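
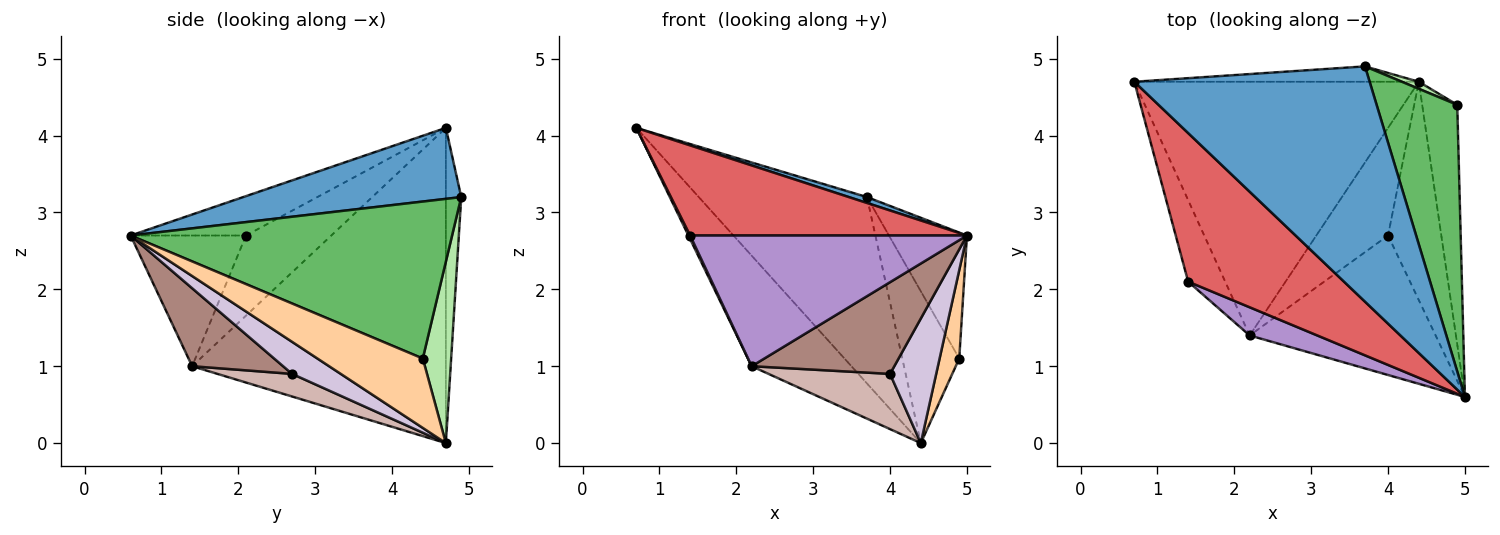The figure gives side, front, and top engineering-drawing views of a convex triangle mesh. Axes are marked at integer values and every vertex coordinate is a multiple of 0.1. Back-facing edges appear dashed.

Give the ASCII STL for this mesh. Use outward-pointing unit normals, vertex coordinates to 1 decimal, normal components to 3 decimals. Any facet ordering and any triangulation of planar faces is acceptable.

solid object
 facet normal 0.289 -0.024 0.957
  outer loop
   vertex 3.7 4.9 3.2
   vertex 0.7 4.7 4.1
   vertex 5.0 0.6 2.7
  endloop
 endfacet
 facet normal -0.091 0.993 -0.082
  outer loop
   vertex 3.7 4.9 3.2
   vertex 4.4 4.7 0.0
   vertex 0.7 4.7 4.1
  endloop
 endfacet
 facet normal -0.713 0.280 -0.643
  outer loop
   vertex 2.2 1.4 1.0
   vertex 0.7 4.7 4.1
   vertex 4.4 4.7 0.0
  endloop
 endfacet
 facet normal 0.880 -0.164 -0.445
  outer loop
   vertex 4.9 4.4 1.1
   vertex 5.0 0.6 2.7
   vertex 4.4 4.7 0.0
  endloop
 endfacet
 facet normal 0.869 0.211 0.447
  outer loop
   vertex 4.9 4.4 1.1
   vertex 3.7 4.9 3.2
   vertex 5.0 0.6 2.7
  endloop
 endfacet
 facet normal 0.445 0.894 0.042
  outer loop
   vertex 4.9 4.4 1.1
   vertex 4.4 4.7 0.0
   vertex 3.7 4.9 3.2
  endloop
 endfacet
 facet normal -0.211 -0.507 0.836
  outer loop
   vertex 1.4 2.1 2.7
   vertex 5.0 0.6 2.7
   vertex 0.7 4.7 4.1
  endloop
 endfacet
 facet normal -0.908 -0.018 -0.419
  outer loop
   vertex 1.4 2.1 2.7
   vertex 0.7 4.7 4.1
   vertex 2.2 1.4 1.0
  endloop
 endfacet
 facet normal -0.377 -0.905 0.195
  outer loop
   vertex 1.4 2.1 2.7
   vertex 2.2 1.4 1.0
   vertex 5.0 0.6 2.7
  endloop
 endfacet
 facet normal 0.463 -0.439 -0.770
  outer loop
   vertex 4.0 2.7 0.9
   vertex 4.4 4.7 0.0
   vertex 5.0 0.6 2.7
  endloop
 endfacet
 facet normal 0.331 -0.518 -0.789
  outer loop
   vertex 4.0 2.7 0.9
   vertex 5.0 0.6 2.7
   vertex 2.2 1.4 1.0
  endloop
 endfacet
 facet normal 0.270 -0.440 -0.857
  outer loop
   vertex 4.0 2.7 0.9
   vertex 2.2 1.4 1.0
   vertex 4.4 4.7 0.0
  endloop
 endfacet
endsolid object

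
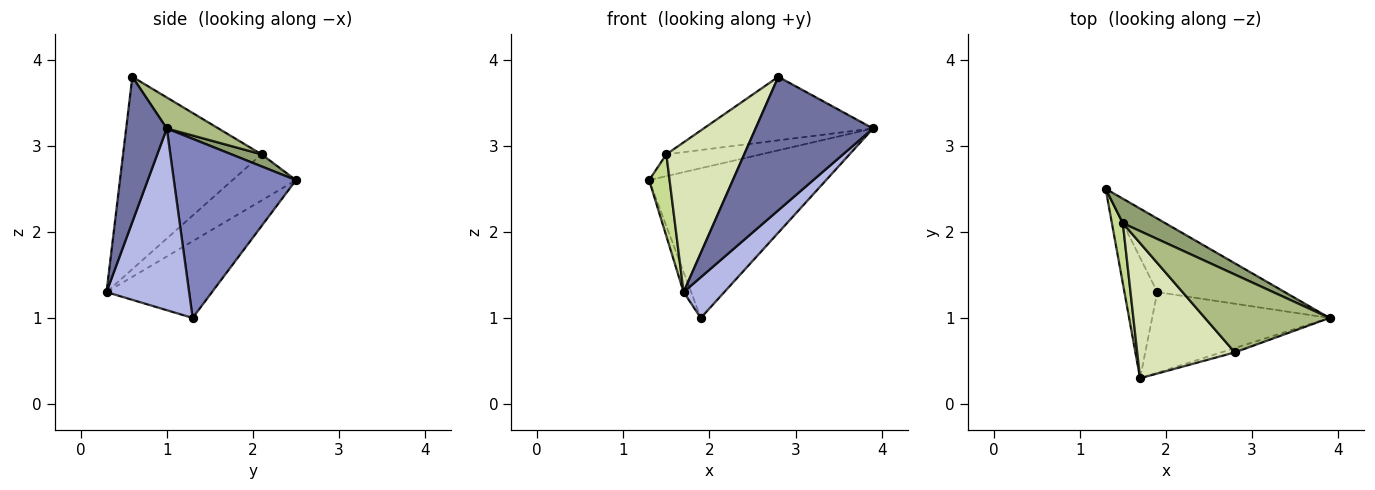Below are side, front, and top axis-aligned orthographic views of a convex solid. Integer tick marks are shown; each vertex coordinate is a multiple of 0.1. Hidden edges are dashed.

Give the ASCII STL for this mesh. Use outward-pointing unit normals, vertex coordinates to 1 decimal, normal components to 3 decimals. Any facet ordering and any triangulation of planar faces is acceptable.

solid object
 facet normal 0.327 -0.945 -0.030
  outer loop
   vertex 2.8 0.6 3.8
   vertex 1.7 0.3 1.3
   vertex 3.9 1.0 3.2
  endloop
 endfacet
 facet normal 0.527 0.763 -0.375
  outer loop
   vertex 1.9 1.3 1.0
   vertex 1.3 2.5 2.6
   vertex 3.9 1.0 3.2
  endloop
 endfacet
 facet normal -0.917 0.066 -0.393
  outer loop
   vertex 1.9 1.3 1.0
   vertex 1.7 0.3 1.3
   vertex 1.3 2.5 2.6
  endloop
 endfacet
 facet normal 0.675 -0.333 -0.659
  outer loop
   vertex 1.9 1.3 1.0
   vertex 3.9 1.0 3.2
   vertex 1.7 0.3 1.3
  endloop
 endfacet
 facet normal 0.207 0.651 0.730
  outer loop
   vertex 1.5 2.1 2.9
   vertex 3.9 1.0 3.2
   vertex 1.3 2.5 2.6
  endloop
 endfacet
 facet normal 0.189 0.621 0.761
  outer loop
   vertex 1.5 2.1 2.9
   vertex 2.8 0.6 3.8
   vertex 3.9 1.0 3.2
  endloop
 endfacet
 facet normal -0.928 -0.299 0.220
  outer loop
   vertex 1.5 2.1 2.9
   vertex 1.3 2.5 2.6
   vertex 1.7 0.3 1.3
  endloop
 endfacet
 facet normal -0.797 -0.448 0.405
  outer loop
   vertex 1.5 2.1 2.9
   vertex 1.7 0.3 1.3
   vertex 2.8 0.6 3.8
  endloop
 endfacet
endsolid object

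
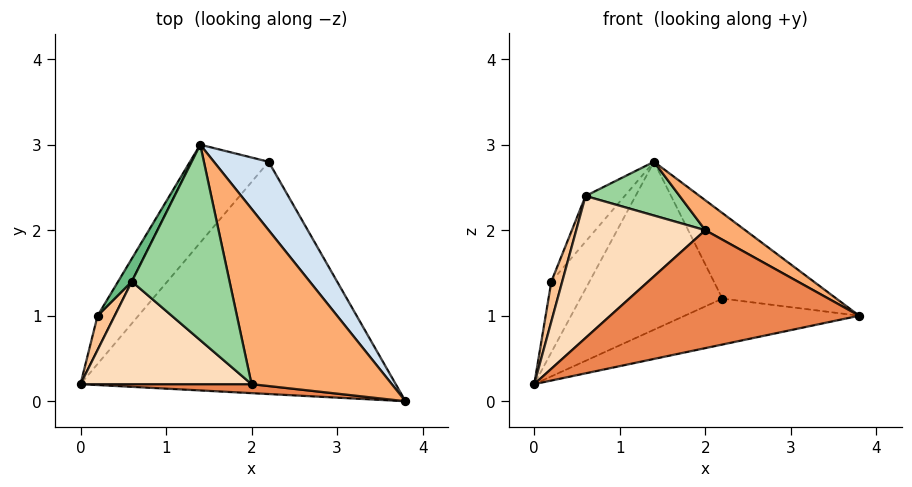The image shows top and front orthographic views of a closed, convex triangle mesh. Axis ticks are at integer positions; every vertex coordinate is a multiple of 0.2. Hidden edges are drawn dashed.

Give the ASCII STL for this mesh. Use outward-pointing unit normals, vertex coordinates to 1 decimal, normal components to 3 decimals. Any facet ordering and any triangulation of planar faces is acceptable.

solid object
 facet normal -0.705 0.639 -0.308
  outer loop
   vertex 0.2 1.0 1.4
   vertex 1.4 3.0 2.8
   vertex 0.0 0.2 0.2
  endloop
 endfacet
 facet normal 0.212 0.190 -0.959
  outer loop
   vertex 2.2 2.8 1.2
   vertex 3.8 0.0 1.0
   vertex 0.0 0.2 0.2
  endloop
 endfacet
 facet normal -0.621 0.677 -0.395
  outer loop
   vertex 2.2 2.8 1.2
   vertex 0.0 0.2 0.2
   vertex 1.4 3.0 2.8
  endloop
 endfacet
 facet normal 0.822 0.444 0.356
  outer loop
   vertex 2.2 2.8 1.2
   vertex 1.4 3.0 2.8
   vertex 3.8 0.0 1.0
  endloop
 endfacet
 facet normal -0.068 -0.995 0.076
  outer loop
   vertex 2.0 0.2 2.0
   vertex 0.0 0.2 0.2
   vertex 3.8 0.0 1.0
  endloop
 endfacet
 facet normal 0.468 -0.149 0.871
  outer loop
   vertex 2.0 0.2 2.0
   vertex 3.8 0.0 1.0
   vertex 1.4 3.0 2.8
  endloop
 endfacet
 facet normal -0.655 -0.573 0.492
  outer loop
   vertex 0.6 1.4 2.4
   vertex 0.2 1.0 1.4
   vertex 0.0 0.2 0.2
  endloop
 endfacet
 facet normal -0.466 -0.717 0.518
  outer loop
   vertex 0.6 1.4 2.4
   vertex 0.0 0.2 0.2
   vertex 2.0 0.2 2.0
  endloop
 endfacet
 facet normal -0.896 0.398 0.199
  outer loop
   vertex 0.6 1.4 2.4
   vertex 1.4 3.0 2.8
   vertex 0.2 1.0 1.4
  endloop
 endfacet
 facet normal 0.048 -0.265 0.963
  outer loop
   vertex 0.6 1.4 2.4
   vertex 2.0 0.2 2.0
   vertex 1.4 3.0 2.8
  endloop
 endfacet
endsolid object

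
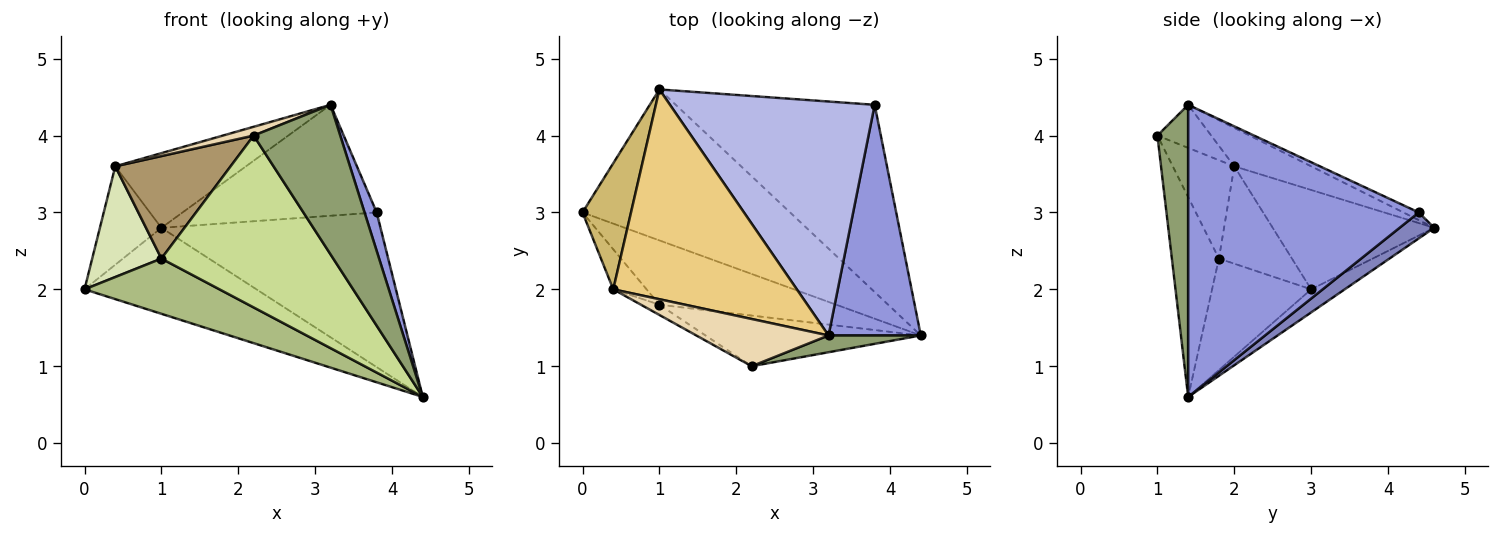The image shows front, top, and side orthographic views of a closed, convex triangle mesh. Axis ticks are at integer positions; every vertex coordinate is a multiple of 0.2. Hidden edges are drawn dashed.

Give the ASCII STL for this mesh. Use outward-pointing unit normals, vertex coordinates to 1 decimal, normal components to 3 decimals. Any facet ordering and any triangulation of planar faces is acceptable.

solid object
 facet normal -0.096 0.493 -0.865
  outer loop
   vertex 1.0 4.6 2.8
   vertex 4.4 1.4 0.6
   vertex 0.0 3.0 2.0
  endloop
 endfacet
 facet normal 0.100 0.634 -0.767
  outer loop
   vertex 3.8 4.4 3.0
   vertex 4.4 1.4 0.6
   vertex 1.0 4.6 2.8
  endloop
 endfacet
 facet normal 0.952 -0.050 0.301
  outer loop
   vertex 3.8 4.4 3.0
   vertex 3.2 1.4 4.4
   vertex 4.4 1.4 0.6
  endloop
 endfacet
 facet normal -0.034 0.428 0.903
  outer loop
   vertex 3.8 4.4 3.0
   vertex 1.0 4.6 2.8
   vertex 3.2 1.4 4.4
  endloop
 endfacet
 facet normal 0.333 -0.937 0.105
  outer loop
   vertex 2.2 1.0 4.0
   vertex 4.4 1.4 0.6
   vertex 3.2 1.4 4.4
  endloop
 endfacet
 facet normal -0.431 -0.588 -0.684
  outer loop
   vertex 1.0 1.8 2.4
   vertex 0.0 3.0 2.0
   vertex 4.4 1.4 0.6
  endloop
 endfacet
 facet normal -0.254 -0.928 -0.273
  outer loop
   vertex 1.0 1.8 2.4
   vertex 4.4 1.4 0.6
   vertex 2.2 1.0 4.0
  endloop
 endfacet
 facet normal -0.705 -0.667 -0.241
  outer loop
   vertex 0.4 2.0 3.6
   vertex 0.0 3.0 2.0
   vertex 1.0 1.8 2.4
  endloop
 endfacet
 facet normal -0.469 -0.879 -0.088
  outer loop
   vertex 0.4 2.0 3.6
   vertex 1.0 1.8 2.4
   vertex 2.2 1.0 4.0
  endloop
 endfacet
 facet normal -0.850 0.324 0.415
  outer loop
   vertex 0.4 2.0 3.6
   vertex 1.0 4.6 2.8
   vertex 0.0 3.0 2.0
  endloop
 endfacet
 facet normal -0.194 0.329 0.924
  outer loop
   vertex 0.4 2.0 3.6
   vertex 3.2 1.4 4.4
   vertex 1.0 4.6 2.8
  endloop
 endfacet
 facet normal -0.305 -0.174 0.936
  outer loop
   vertex 0.4 2.0 3.6
   vertex 2.2 1.0 4.0
   vertex 3.2 1.4 4.4
  endloop
 endfacet
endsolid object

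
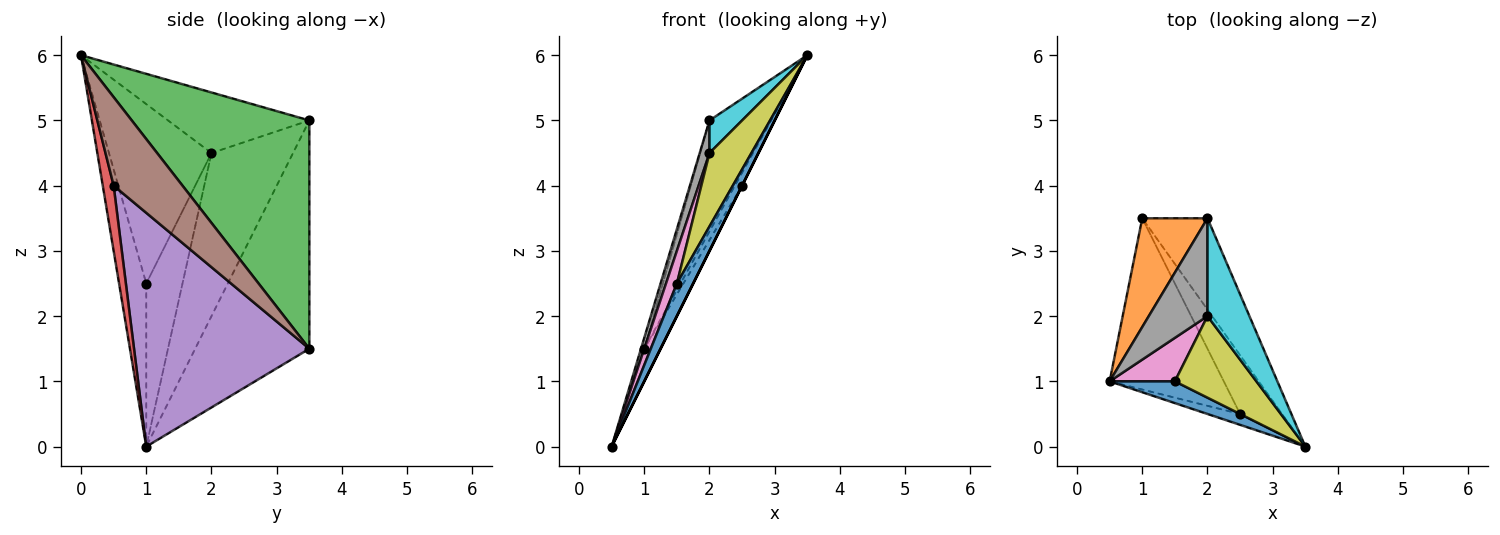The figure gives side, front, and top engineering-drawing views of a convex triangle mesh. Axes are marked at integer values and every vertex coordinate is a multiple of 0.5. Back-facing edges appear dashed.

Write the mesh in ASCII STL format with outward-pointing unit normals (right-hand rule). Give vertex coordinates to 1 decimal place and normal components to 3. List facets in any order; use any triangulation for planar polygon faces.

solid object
 facet normal -0.811 -0.487 0.324
  outer loop
   vertex 1.5 1.0 2.5
   vertex 0.5 1.0 0.0
   vertex 3.5 0.0 6.0
  endloop
 endfacet
 facet normal -0.961 0.027 0.275
  outer loop
   vertex 2.0 3.5 5.0
   vertex 1.0 3.5 1.5
   vertex 0.5 1.0 0.0
  endloop
 endfacet
 facet normal 0.912 0.316 -0.261
  outer loop
   vertex 2.0 3.5 5.0
   vertex 3.5 0.0 6.0
   vertex 1.0 3.5 1.5
  endloop
 endfacet
 facet normal 0.894 0.000 -0.447
  outer loop
   vertex 2.5 0.5 4.0
   vertex 3.5 0.0 6.0
   vertex 0.5 1.0 0.0
  endloop
 endfacet
 facet normal 0.895 0.083 -0.437
  outer loop
   vertex 2.5 0.5 4.0
   vertex 0.5 1.0 0.0
   vertex 1.0 3.5 1.5
  endloop
 endfacet
 facet normal 0.900 0.095 -0.426
  outer loop
   vertex 2.5 0.5 4.0
   vertex 1.0 3.5 1.5
   vertex 3.5 0.0 6.0
  endloop
 endfacet
 facet normal -0.894 -0.268 0.358
  outer loop
   vertex 2.0 2.0 4.5
   vertex 0.5 1.0 0.0
   vertex 1.5 1.0 2.5
  endloop
 endfacet
 facet normal -0.935 -0.112 0.337
  outer loop
   vertex 2.0 2.0 4.5
   vertex 2.0 3.5 5.0
   vertex 0.5 1.0 0.0
  endloop
 endfacet
 facet normal -0.853 -0.349 0.388
  outer loop
   vertex 2.0 2.0 4.5
   vertex 1.5 1.0 2.5
   vertex 3.5 0.0 6.0
  endloop
 endfacet
 facet normal -0.808 -0.186 0.559
  outer loop
   vertex 2.0 2.0 4.5
   vertex 3.5 0.0 6.0
   vertex 2.0 3.5 5.0
  endloop
 endfacet
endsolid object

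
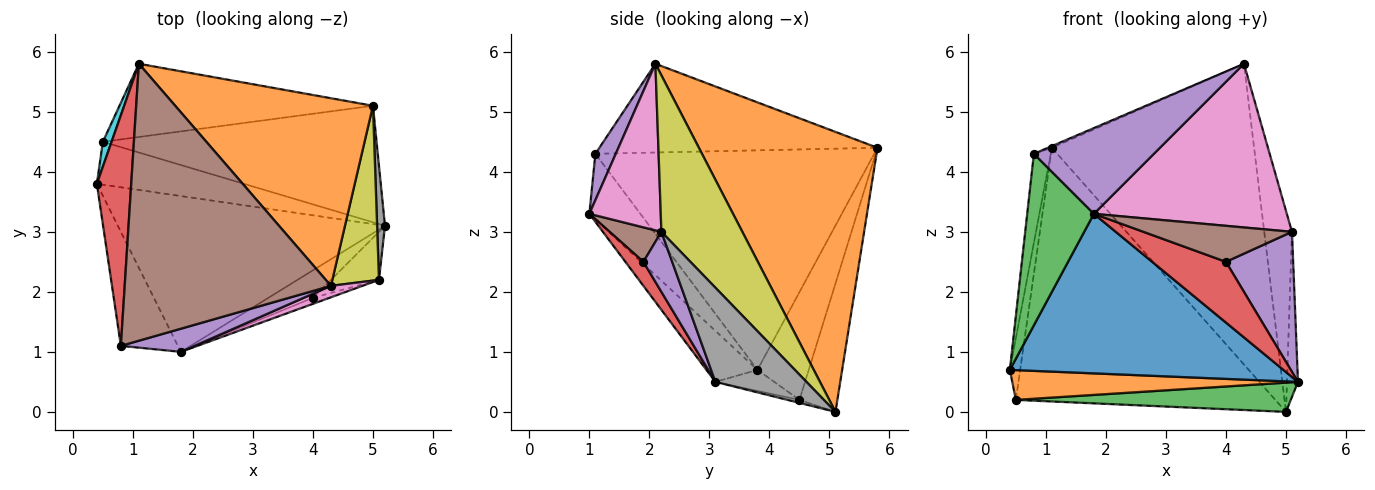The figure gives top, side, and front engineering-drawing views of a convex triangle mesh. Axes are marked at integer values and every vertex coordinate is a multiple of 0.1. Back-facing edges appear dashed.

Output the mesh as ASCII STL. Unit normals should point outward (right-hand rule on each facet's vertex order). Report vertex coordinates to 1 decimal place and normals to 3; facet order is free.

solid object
 facet normal -0.132 -0.709 -0.693
  outer loop
   vertex 1.8 1.0 3.3
   vertex 0.4 3.8 0.7
   vertex 5.2 3.1 0.5
  endloop
 endfacet
 facet normal 0.600 0.679 0.424
  outer loop
   vertex 5.0 5.1 0.0
   vertex 1.1 5.8 4.4
   vertex 4.3 2.1 5.8
  endloop
 endfacet
 facet normal -0.537 -0.702 -0.467
  outer loop
   vertex 0.8 1.1 4.3
   vertex 0.4 3.8 0.7
   vertex 1.8 1.0 3.3
  endloop
 endfacet
 facet normal -0.986 0.060 0.154
  outer loop
   vertex 0.8 1.1 4.3
   vertex 1.1 5.8 4.4
   vertex 0.4 3.8 0.7
  endloop
 endfacet
 facet normal 0.162 -0.953 0.257
  outer loop
   vertex 0.8 1.1 4.3
   vertex 1.8 1.0 3.3
   vertex 4.3 2.1 5.8
  endloop
 endfacet
 facet normal -0.395 0.006 0.919
  outer loop
   vertex 0.8 1.1 4.3
   vertex 4.3 2.1 5.8
   vertex 1.1 5.8 4.4
  endloop
 endfacet
 facet normal 0.346 -0.936 0.066
  outer loop
   vertex 5.1 2.2 3.0
   vertex 4.3 2.1 5.8
   vertex 1.8 1.0 3.3
  endloop
 endfacet
 facet normal 0.989 0.120 0.083
  outer loop
   vertex 5.1 2.2 3.0
   vertex 5.2 3.1 0.5
   vertex 5.0 5.1 0.0
  endloop
 endfacet
 facet normal 0.911 0.312 0.271
  outer loop
   vertex 5.1 2.2 3.0
   vertex 5.0 5.1 0.0
   vertex 4.3 2.1 5.8
  endloop
 endfacet
 facet normal -0.977 0.196 0.079
  outer loop
   vertex 0.5 4.5 0.2
   vertex 0.4 3.8 0.7
   vertex 1.1 5.8 4.4
  endloop
 endfacet
 facet normal -0.139 0.951 -0.275
  outer loop
   vertex 0.5 4.5 0.2
   vertex 1.1 5.8 4.4
   vertex 5.0 5.1 0.0
  endloop
 endfacet
 facet normal -0.117 -0.566 -0.816
  outer loop
   vertex 0.5 4.5 0.2
   vertex 5.2 3.1 0.5
   vertex 0.4 3.8 0.7
  endloop
 endfacet
 facet normal -0.011 -0.244 -0.970
  outer loop
   vertex 0.5 4.5 0.2
   vertex 5.0 5.1 0.0
   vertex 5.2 3.1 0.5
  endloop
 endfacet
 facet normal 0.217 -0.889 -0.403
  outer loop
   vertex 4.0 1.9 2.5
   vertex 1.8 1.0 3.3
   vertex 5.2 3.1 0.5
  endloop
 endfacet
 facet normal 0.376 -0.877 -0.301
  outer loop
   vertex 4.0 1.9 2.5
   vertex 5.2 3.1 0.5
   vertex 5.1 2.2 3.0
  endloop
 endfacet
 facet normal 0.325 -0.933 -0.155
  outer loop
   vertex 4.0 1.9 2.5
   vertex 5.1 2.2 3.0
   vertex 1.8 1.0 3.3
  endloop
 endfacet
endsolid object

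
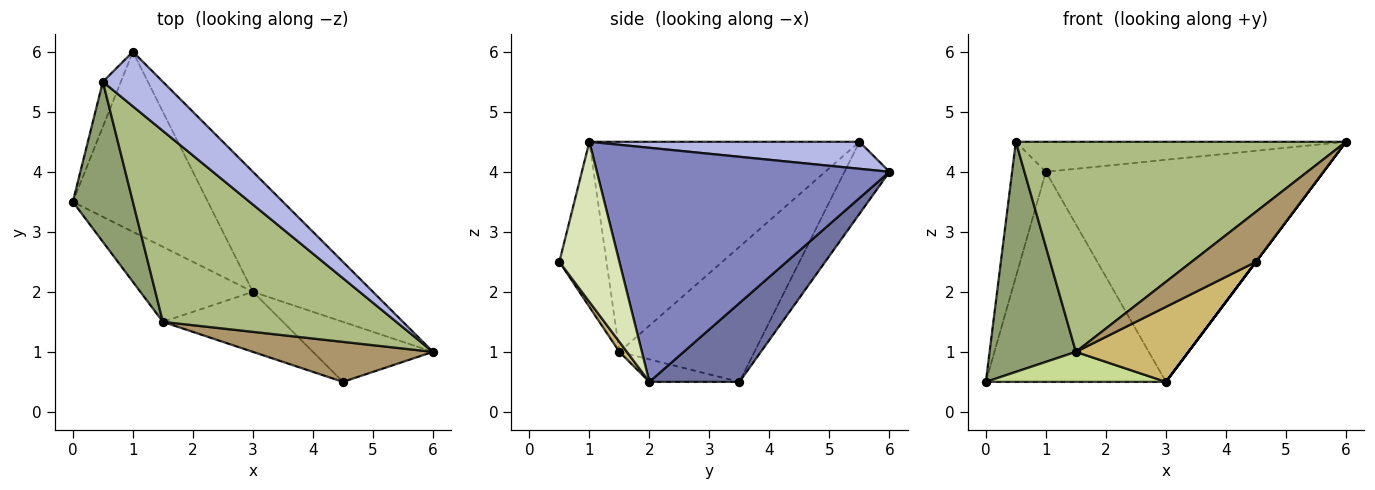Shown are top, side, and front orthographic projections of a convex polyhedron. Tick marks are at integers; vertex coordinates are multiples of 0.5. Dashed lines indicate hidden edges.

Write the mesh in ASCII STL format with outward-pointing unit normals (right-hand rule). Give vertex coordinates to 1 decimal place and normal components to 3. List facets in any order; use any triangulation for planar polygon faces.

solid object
 facet normal 0.355 0.710 -0.608
  outer loop
   vertex 3.0 2.0 0.5
   vertex 0.0 3.5 0.5
   vertex 1.0 6.0 4.0
  endloop
 endfacet
 facet normal 0.680 0.645 -0.349
  outer loop
   vertex 3.0 2.0 0.5
   vertex 1.0 6.0 4.0
   vertex 6.0 1.0 4.5
  endloop
 endfacet
 facet normal -0.784 0.588 -0.196
  outer loop
   vertex 0.5 5.5 4.5
   vertex 1.0 6.0 4.0
   vertex 0.0 3.5 0.5
  endloop
 endfacet
 facet normal 0.367 0.448 0.815
  outer loop
   vertex 0.5 5.5 4.5
   vertex 6.0 1.0 4.5
   vertex 1.0 6.0 4.0
  endloop
 endfacet
 facet normal -0.789 -0.504 0.351
  outer loop
   vertex 1.5 1.5 1.0
   vertex 0.5 5.5 4.5
   vertex 0.0 3.5 0.5
  endloop
 endfacet
 facet normal -0.518 -0.633 0.575
  outer loop
   vertex 1.5 1.5 1.0
   vertex 6.0 1.0 4.5
   vertex 0.5 5.5 4.5
  endloop
 endfacet
 facet normal -0.183 -0.365 -0.913
  outer loop
   vertex 1.5 1.5 1.0
   vertex 0.0 3.5 0.5
   vertex 3.0 2.0 0.5
  endloop
 endfacet
 facet normal 0.800 0.000 -0.600
  outer loop
   vertex 4.5 0.5 2.5
   vertex 3.0 2.0 0.5
   vertex 6.0 1.0 4.5
  endloop
 endfacet
 facet normal -0.497 -0.678 0.542
  outer loop
   vertex 4.5 0.5 2.5
   vertex 6.0 1.0 4.5
   vertex 1.5 1.5 1.0
  endloop
 endfacet
 facet normal 0.052 -0.780 -0.624
  outer loop
   vertex 4.5 0.5 2.5
   vertex 1.5 1.5 1.0
   vertex 3.0 2.0 0.5
  endloop
 endfacet
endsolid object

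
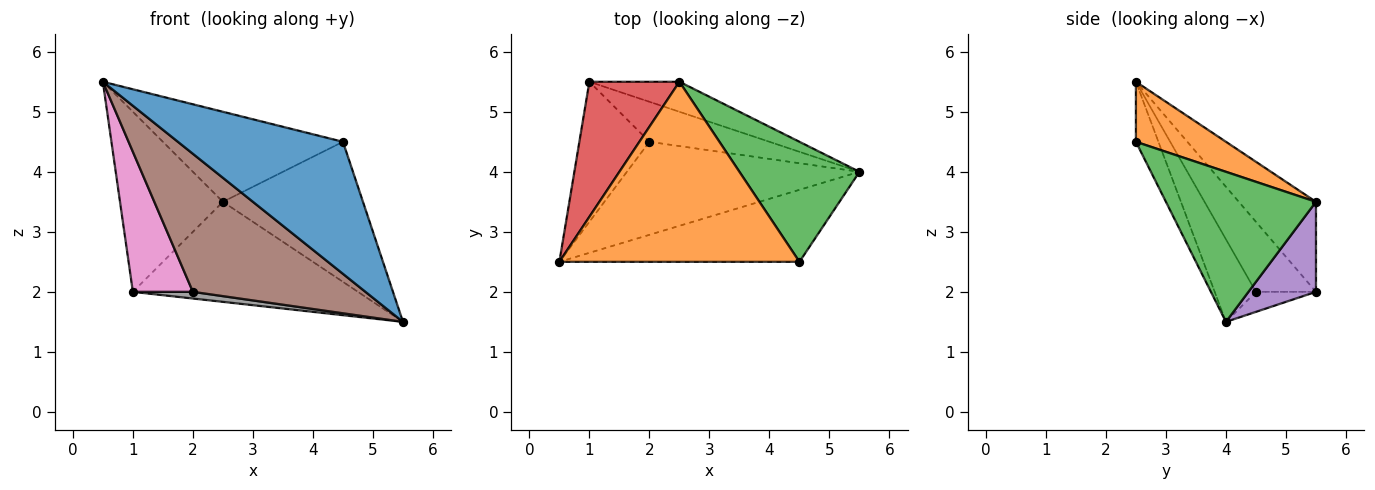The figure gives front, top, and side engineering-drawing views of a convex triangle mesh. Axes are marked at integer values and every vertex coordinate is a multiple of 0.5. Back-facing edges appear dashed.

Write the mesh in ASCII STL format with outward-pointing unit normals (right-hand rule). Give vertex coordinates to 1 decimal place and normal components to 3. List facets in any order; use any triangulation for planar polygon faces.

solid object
 facet normal -0.119 -0.872 -0.475
  outer loop
   vertex 4.5 2.5 4.5
   vertex 0.5 2.5 5.5
   vertex 5.5 4.0 1.5
  endloop
 endfacet
 facet normal 0.218 0.436 0.873
  outer loop
   vertex 4.5 2.5 4.5
   vertex 2.5 5.5 3.5
   vertex 0.5 2.5 5.5
  endloop
 endfacet
 facet normal 0.631 0.589 0.505
  outer loop
   vertex 4.5 2.5 4.5
   vertex 5.5 4.0 1.5
   vertex 2.5 5.5 3.5
  endloop
 endfacet
 facet normal -0.514 0.686 0.514
  outer loop
   vertex 1.0 5.5 2.0
   vertex 0.5 2.5 5.5
   vertex 2.5 5.5 3.5
  endloop
 endfacet
 facet normal 0.276 0.921 -0.276
  outer loop
   vertex 1.0 5.5 2.0
   vertex 2.5 5.5 3.5
   vertex 5.5 4.0 1.5
  endloop
 endfacet
 facet normal -0.195 -0.813 -0.548
  outer loop
   vertex 2.0 4.5 2.0
   vertex 5.5 4.0 1.5
   vertex 0.5 2.5 5.5
  endloop
 endfacet
 facet normal -0.577 -0.577 -0.577
  outer loop
   vertex 2.0 4.5 2.0
   vertex 0.5 2.5 5.5
   vertex 1.0 5.5 2.0
  endloop
 endfacet
 facet normal -0.162 -0.162 -0.973
  outer loop
   vertex 2.0 4.5 2.0
   vertex 1.0 5.5 2.0
   vertex 5.5 4.0 1.5
  endloop
 endfacet
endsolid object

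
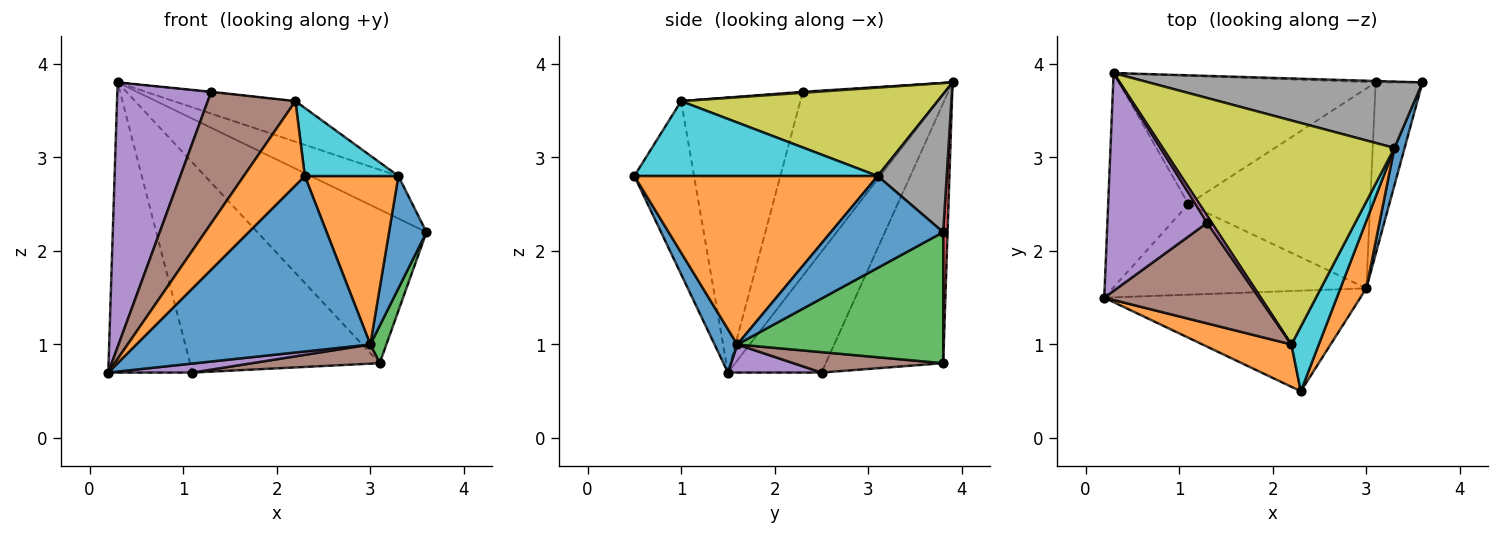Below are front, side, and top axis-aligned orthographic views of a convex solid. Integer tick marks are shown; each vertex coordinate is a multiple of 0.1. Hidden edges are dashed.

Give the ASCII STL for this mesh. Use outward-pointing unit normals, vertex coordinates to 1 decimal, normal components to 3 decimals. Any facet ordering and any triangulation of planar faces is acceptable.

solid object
 facet normal 0.084 -0.864 -0.496
  outer loop
   vertex 3.0 1.6 1.0
   vertex 2.3 0.5 2.8
   vertex 0.2 1.5 0.7
  endloop
 endfacet
 facet normal -0.658 -0.673 0.338
  outer loop
   vertex 2.2 1.0 3.6
   vertex 0.2 1.5 0.7
   vertex 2.3 0.5 2.8
  endloop
 endfacet
 facet normal 0.939 -0.073 -0.335
  outer loop
   vertex 3.1 3.8 0.8
   vertex 3.6 3.8 2.2
   vertex 3.0 1.6 1.0
  endloop
 endfacet
 facet normal 0.026 1.000 -0.009
  outer loop
   vertex 3.1 3.8 0.8
   vertex 0.3 3.9 3.8
   vertex 3.6 3.8 2.2
  endloop
 endfacet
 facet normal -0.761 -0.501 0.413
  outer loop
   vertex 1.3 2.3 3.7
   vertex 0.3 3.9 3.8
   vertex 0.2 1.5 0.7
  endloop
 endfacet
 facet normal -0.734 -0.540 0.413
  outer loop
   vertex 1.3 2.3 3.7
   vertex 0.2 1.5 0.7
   vertex 2.2 1.0 3.6
  endloop
 endfacet
 facet normal 0.209 0.070 0.975
  outer loop
   vertex 1.3 2.3 3.7
   vertex 2.2 1.0 3.6
   vertex 0.3 3.9 3.8
  endloop
 endfacet
 facet normal 0.391 0.497 0.775
  outer loop
   vertex 3.3 3.1 2.8
   vertex 3.6 3.8 2.2
   vertex 0.3 3.9 3.8
  endloop
 endfacet
 facet normal 0.352 0.167 0.921
  outer loop
   vertex 3.3 3.1 2.8
   vertex 0.3 3.9 3.8
   vertex 2.2 1.0 3.6
  endloop
 endfacet
 facet normal 0.883 -0.340 0.323
  outer loop
   vertex 3.3 3.1 2.8
   vertex 2.2 1.0 3.6
   vertex 2.3 0.5 2.8
  endloop
 endfacet
 facet normal 0.943 -0.314 0.105
  outer loop
   vertex 3.3 3.1 2.8
   vertex 3.0 1.6 1.0
   vertex 3.6 3.8 2.2
  endloop
 endfacet
 facet normal 0.924 -0.355 0.142
  outer loop
   vertex 3.3 3.1 2.8
   vertex 2.3 0.5 2.8
   vertex 3.0 1.6 1.0
  endloop
 endfacet
 facet normal -0.666 0.600 -0.443
  outer loop
   vertex 1.1 2.5 0.7
   vertex 0.2 1.5 0.7
   vertex 0.3 3.9 3.8
  endloop
 endfacet
 facet normal -0.467 0.754 -0.461
  outer loop
   vertex 1.1 2.5 0.7
   vertex 0.3 3.9 3.8
   vertex 3.1 3.8 0.8
  endloop
 endfacet
 facet normal 0.109 -0.099 -0.989
  outer loop
   vertex 1.1 2.5 0.7
   vertex 3.0 1.6 1.0
   vertex 0.2 1.5 0.7
  endloop
 endfacet
 facet normal 0.111 -0.095 -0.989
  outer loop
   vertex 1.1 2.5 0.7
   vertex 3.1 3.8 0.8
   vertex 3.0 1.6 1.0
  endloop
 endfacet
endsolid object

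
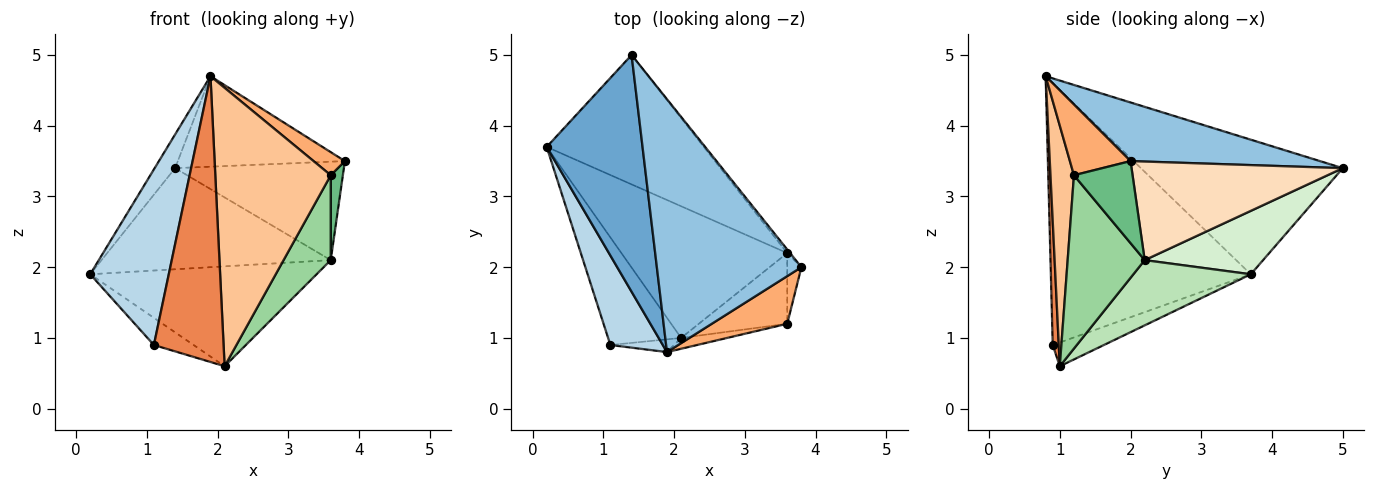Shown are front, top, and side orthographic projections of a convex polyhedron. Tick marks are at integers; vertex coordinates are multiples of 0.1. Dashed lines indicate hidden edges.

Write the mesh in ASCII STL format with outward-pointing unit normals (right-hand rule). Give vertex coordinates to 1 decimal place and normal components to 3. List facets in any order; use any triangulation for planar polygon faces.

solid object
 facet normal -0.812 0.082 0.578
  outer loop
   vertex 1.4 5.0 3.4
   vertex 0.2 3.7 1.9
   vertex 1.9 0.8 4.7
  endloop
 endfacet
 facet normal 0.357 0.315 0.880
  outer loop
   vertex 1.4 5.0 3.4
   vertex 1.9 0.8 4.7
   vertex 3.8 2.0 3.5
  endloop
 endfacet
 facet normal -0.915 -0.360 0.183
  outer loop
   vertex 1.1 0.9 0.9
   vertex 1.9 0.8 4.7
   vertex 0.2 3.7 1.9
  endloop
 endfacet
 facet normal -0.301 0.234 -0.925
  outer loop
   vertex 1.1 0.9 0.9
   vertex 0.2 3.7 1.9
   vertex 2.1 1.0 0.6
  endloop
 endfacet
 facet normal 0.086 -0.995 -0.044
  outer loop
   vertex 1.1 0.9 0.9
   vertex 2.1 1.0 0.6
   vertex 1.9 0.8 4.7
  endloop
 endfacet
 facet normal 0.645 -0.333 0.688
  outer loop
   vertex 3.6 1.2 3.3
   vertex 3.8 2.0 3.5
   vertex 1.9 0.8 4.7
  endloop
 endfacet
 facet normal 0.199 -0.979 -0.038
  outer loop
   vertex 3.6 1.2 3.3
   vertex 1.9 0.8 4.7
   vertex 2.1 1.0 0.6
  endloop
 endfacet
 facet normal 0.781 0.624 -0.022
  outer loop
   vertex 3.6 2.2 2.1
   vertex 1.4 5.0 3.4
   vertex 3.8 2.0 3.5
  endloop
 endfacet
 facet normal 0.966 -0.200 -0.166
  outer loop
   vertex 3.6 2.2 2.1
   vertex 3.8 2.0 3.5
   vertex 3.6 1.2 3.3
  endloop
 endfacet
 facet normal 0.782 -0.479 -0.399
  outer loop
   vertex 3.6 2.2 2.1
   vertex 3.6 1.2 3.3
   vertex 2.1 1.0 0.6
  endloop
 endfacet
 facet normal 0.299 0.577 -0.760
  outer loop
   vertex 3.6 2.2 2.1
   vertex 2.1 1.0 0.6
   vertex 0.2 3.7 1.9
  endloop
 endfacet
 facet normal 0.303 0.587 -0.751
  outer loop
   vertex 3.6 2.2 2.1
   vertex 0.2 3.7 1.9
   vertex 1.4 5.0 3.4
  endloop
 endfacet
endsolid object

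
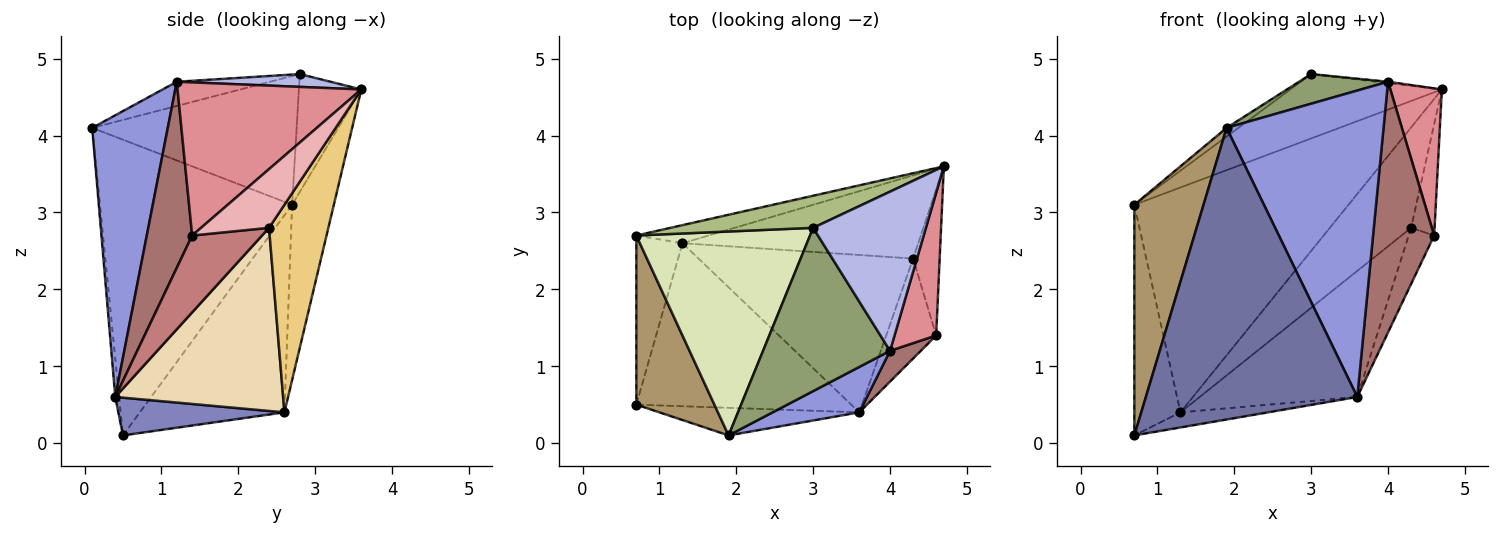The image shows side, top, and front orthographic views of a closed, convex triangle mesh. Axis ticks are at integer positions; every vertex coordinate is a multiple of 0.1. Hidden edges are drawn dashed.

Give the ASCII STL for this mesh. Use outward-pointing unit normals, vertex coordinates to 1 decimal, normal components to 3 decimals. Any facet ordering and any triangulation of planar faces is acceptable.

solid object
 facet normal -0.018 -0.995 -0.094
  outer loop
   vertex 3.6 0.4 0.6
   vertex 1.9 0.1 4.1
   vertex 0.7 0.5 0.1
  endloop
 endfacet
 facet normal 0.172 0.091 -0.981
  outer loop
   vertex 1.3 2.6 0.4
   vertex 3.6 0.4 0.6
   vertex 0.7 0.5 0.1
  endloop
 endfacet
 facet normal 0.430 -0.893 0.132
  outer loop
   vertex 4.0 1.2 4.7
   vertex 1.9 0.1 4.1
   vertex 3.6 0.4 0.6
  endloop
 endfacet
 facet normal 0.113 0.008 0.994
  outer loop
   vertex 4.0 1.2 4.7
   vertex 4.7 3.6 4.6
   vertex 3.0 2.8 4.8
  endloop
 endfacet
 facet normal -0.184 -0.176 0.967
  outer loop
   vertex 4.0 1.2 4.7
   vertex 3.0 2.8 4.8
   vertex 1.9 0.1 4.1
  endloop
 endfacet
 facet normal -0.346 0.840 0.419
  outer loop
   vertex 0.7 2.7 3.1
   vertex 3.0 2.8 4.8
   vertex 4.7 3.6 4.6
  endloop
 endfacet
 facet normal -0.191 0.978 -0.079
  outer loop
   vertex 0.7 2.7 3.1
   vertex 4.7 3.6 4.6
   vertex 1.3 2.6 0.4
  endloop
 endfacet
 facet normal -0.595 0.034 0.803
  outer loop
   vertex 0.7 2.7 3.1
   vertex 1.9 0.1 4.1
   vertex 3.0 2.8 4.8
  endloop
 endfacet
 facet normal -0.913 -0.329 0.241
  outer loop
   vertex 0.7 2.7 3.1
   vertex 0.7 0.5 0.1
   vertex 1.9 0.1 4.1
  endloop
 endfacet
 facet normal -0.930 0.297 -0.218
  outer loop
   vertex 0.7 2.7 3.1
   vertex 1.3 2.6 0.4
   vertex 0.7 0.5 0.1
  endloop
 endfacet
 facet normal 0.490 0.671 -0.556
  outer loop
   vertex 4.3 2.4 2.8
   vertex 1.3 2.6 0.4
   vertex 4.7 3.6 4.6
  endloop
 endfacet
 facet normal 0.554 0.520 -0.650
  outer loop
   vertex 4.3 2.4 2.8
   vertex 3.6 0.4 0.6
   vertex 1.3 2.6 0.4
  endloop
 endfacet
 facet normal 0.593 -0.799 0.098
  outer loop
   vertex 4.6 1.4 2.7
   vertex 4.0 1.2 4.7
   vertex 3.6 0.4 0.6
  endloop
 endfacet
 facet normal 0.802 0.293 -0.521
  outer loop
   vertex 4.6 1.4 2.7
   vertex 3.6 0.4 0.6
   vertex 4.3 2.4 2.8
  endloop
 endfacet
 facet normal 0.931 -0.261 0.253
  outer loop
   vertex 4.6 1.4 2.7
   vertex 4.7 3.6 4.6
   vertex 4.0 1.2 4.7
  endloop
 endfacet
 facet normal 0.869 0.300 -0.393
  outer loop
   vertex 4.6 1.4 2.7
   vertex 4.3 2.4 2.8
   vertex 4.7 3.6 4.6
  endloop
 endfacet
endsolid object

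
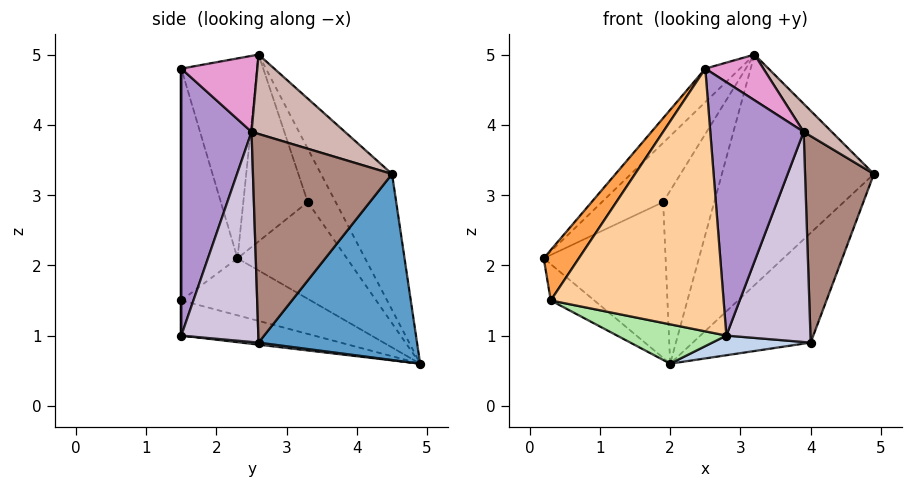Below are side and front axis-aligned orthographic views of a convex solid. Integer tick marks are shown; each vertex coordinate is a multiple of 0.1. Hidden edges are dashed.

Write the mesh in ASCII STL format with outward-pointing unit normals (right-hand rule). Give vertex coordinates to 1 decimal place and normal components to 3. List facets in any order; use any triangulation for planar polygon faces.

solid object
 facet normal 0.635 0.472 -0.612
  outer loop
   vertex 4.0 2.6 0.9
   vertex 2.0 4.9 0.6
   vertex 4.9 4.5 3.3
  endloop
 endfacet
 facet normal 0.020 -0.112 -0.993
  outer loop
   vertex 4.0 2.6 0.9
   vertex 2.8 1.5 1.0
   vertex 2.0 4.9 0.6
  endloop
 endfacet
 facet normal -0.738 -0.461 0.492
  outer loop
   vertex 0.3 1.5 1.5
   vertex 2.5 1.5 4.8
   vertex 0.2 2.3 2.1
  endloop
 endfacet
 facet normal 0.000 -1.000 0.000
  outer loop
   vertex 0.3 1.5 1.5
   vertex 2.8 1.5 1.0
   vertex 2.5 1.5 4.8
  endloop
 endfacet
 facet normal -0.818 0.276 -0.504
  outer loop
   vertex 0.3 1.5 1.5
   vertex 0.2 2.3 2.1
   vertex 2.0 4.9 0.6
  endloop
 endfacet
 facet normal -0.194 -0.159 -0.968
  outer loop
   vertex 0.3 1.5 1.5
   vertex 2.0 4.9 0.6
   vertex 2.8 1.5 1.0
  endloop
 endfacet
 facet normal -0.365 0.781 0.508
  outer loop
   vertex 3.2 2.6 5.0
   vertex 4.9 4.5 3.3
   vertex 2.0 4.9 0.6
  endloop
 endfacet
 facet normal -0.677 0.309 0.668
  outer loop
   vertex 3.2 2.6 5.0
   vertex 0.2 2.3 2.1
   vertex 2.5 1.5 4.8
  endloop
 endfacet
 facet normal 0.601 -0.798 0.047
  outer loop
   vertex 3.9 2.5 3.9
   vertex 2.5 1.5 4.8
   vertex 2.8 1.5 1.0
  endloop
 endfacet
 facet normal 0.676 -0.737 -0.002
  outer loop
   vertex 3.9 2.5 3.9
   vertex 2.8 1.5 1.0
   vertex 4.0 2.6 0.9
  endloop
 endfacet
 facet normal 0.896 -0.444 0.015
  outer loop
   vertex 3.9 2.5 3.9
   vertex 4.0 2.6 0.9
   vertex 4.9 4.5 3.3
  endloop
 endfacet
 facet normal 0.808 -0.243 0.536
  outer loop
   vertex 3.9 2.5 3.9
   vertex 4.9 4.5 3.3
   vertex 3.2 2.6 5.0
  endloop
 endfacet
 facet normal 0.693 -0.530 0.489
  outer loop
   vertex 3.9 2.5 3.9
   vertex 3.2 2.6 5.0
   vertex 2.5 1.5 4.8
  endloop
 endfacet
 facet normal -0.600 0.669 0.439
  outer loop
   vertex 1.9 3.3 2.9
   vertex 2.0 4.9 0.6
   vertex 0.2 2.3 2.1
  endloop
 endfacet
 facet normal -0.600 0.570 0.561
  outer loop
   vertex 1.9 3.3 2.9
   vertex 0.2 2.3 2.1
   vertex 3.2 2.6 5.0
  endloop
 endfacet
 facet normal -0.413 0.756 0.508
  outer loop
   vertex 1.9 3.3 2.9
   vertex 3.2 2.6 5.0
   vertex 2.0 4.9 0.6
  endloop
 endfacet
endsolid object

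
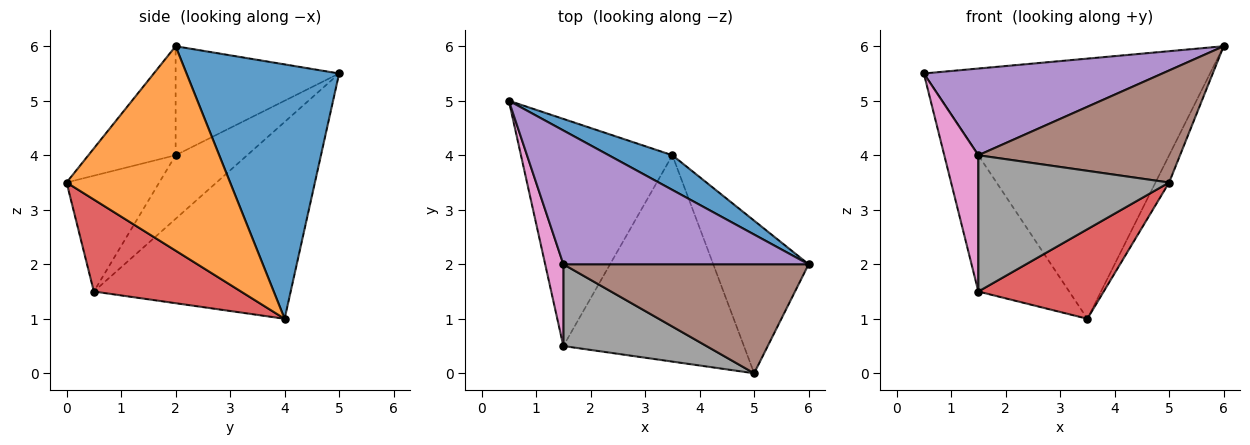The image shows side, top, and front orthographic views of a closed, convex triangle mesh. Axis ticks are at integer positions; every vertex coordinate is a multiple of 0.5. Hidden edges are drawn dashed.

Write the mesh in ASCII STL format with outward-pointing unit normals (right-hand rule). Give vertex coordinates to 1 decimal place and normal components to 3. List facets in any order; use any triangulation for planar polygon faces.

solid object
 facet normal 0.467 0.876 0.117
  outer loop
   vertex 3.5 4.0 1.0
   vertex 0.5 5.0 5.5
   vertex 6.0 2.0 6.0
  endloop
 endfacet
 facet normal 0.904 0.075 -0.422
  outer loop
   vertex 3.5 4.0 1.0
   vertex 6.0 2.0 6.0
   vertex 5.0 0.0 3.5
  endloop
 endfacet
 facet normal -0.744 0.344 -0.573
  outer loop
   vertex 1.5 0.5 1.5
   vertex 0.5 5.0 5.5
   vertex 3.5 4.0 1.0
  endloop
 endfacet
 facet normal 0.423 -0.361 -0.831
  outer loop
   vertex 1.5 0.5 1.5
   vertex 3.5 4.0 1.0
   vertex 5.0 0.0 3.5
  endloop
 endfacet
 facet normal -0.349 -0.510 0.786
  outer loop
   vertex 1.5 2.0 4.0
   vertex 6.0 2.0 6.0
   vertex 0.5 5.0 5.5
  endloop
 endfacet
 facet normal -0.296 -0.685 0.666
  outer loop
   vertex 1.5 2.0 4.0
   vertex 5.0 0.0 3.5
   vertex 6.0 2.0 6.0
  endloop
 endfacet
 facet normal -0.874 -0.416 0.250
  outer loop
   vertex 1.5 2.0 4.0
   vertex 0.5 5.0 5.5
   vertex 1.5 0.5 1.5
  endloop
 endfacet
 facet normal -0.384 -0.792 0.475
  outer loop
   vertex 1.5 2.0 4.0
   vertex 1.5 0.5 1.5
   vertex 5.0 0.0 3.5
  endloop
 endfacet
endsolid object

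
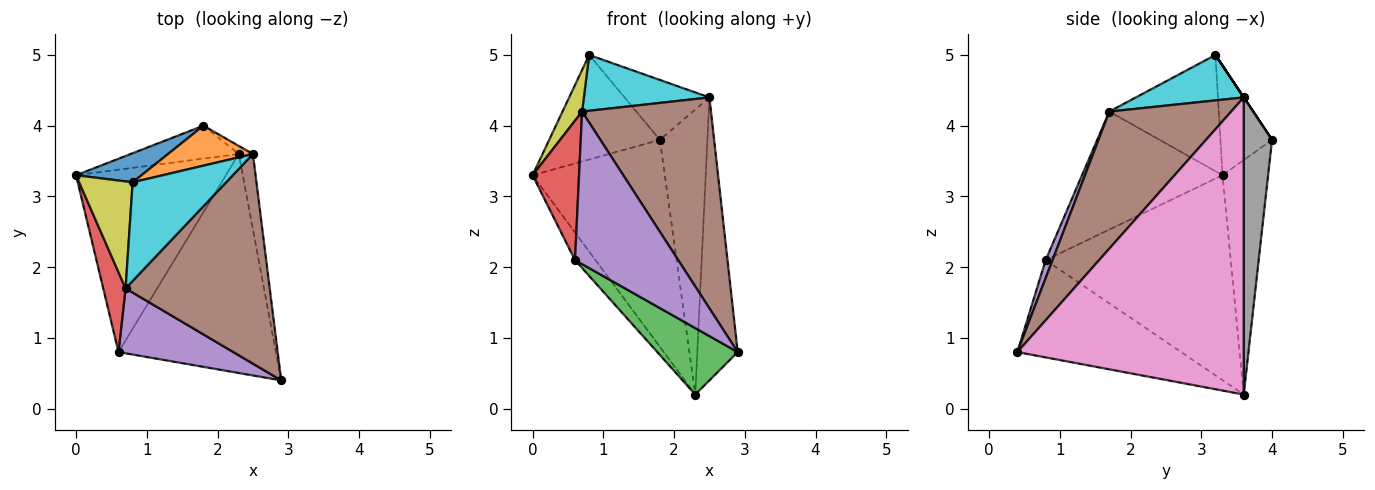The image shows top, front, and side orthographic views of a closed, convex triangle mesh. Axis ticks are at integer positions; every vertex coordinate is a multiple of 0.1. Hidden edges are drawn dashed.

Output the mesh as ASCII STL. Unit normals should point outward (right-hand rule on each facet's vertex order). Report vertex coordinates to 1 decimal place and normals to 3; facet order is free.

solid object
 facet normal -0.322 0.935 -0.149
  outer loop
   vertex 1.8 4.0 3.8
   vertex 2.3 3.6 0.2
   vertex 0.0 3.3 3.3
  endloop
 endfacet
 facet normal -0.804 0.089 -0.588
  outer loop
   vertex 0.6 0.8 2.1
   vertex 0.0 3.3 3.3
   vertex 2.3 3.6 0.2
  endloop
 endfacet
 facet normal -0.509 -0.250 -0.824
  outer loop
   vertex 0.6 0.8 2.1
   vertex 2.3 3.6 0.2
   vertex 2.9 0.4 0.8
  endloop
 endfacet
 facet normal -0.934 -0.309 0.177
  outer loop
   vertex 0.6 0.8 2.1
   vertex 0.7 1.7 4.2
   vertex 0.0 3.3 3.3
  endloop
 endfacet
 facet normal 0.061 -0.918 0.391
  outer loop
   vertex 0.6 0.8 2.1
   vertex 2.9 0.4 0.8
   vertex 0.7 1.7 4.2
  endloop
 endfacet
 facet normal 0.557 -0.589 0.586
  outer loop
   vertex 2.5 3.6 4.4
   vertex 0.7 1.7 4.2
   vertex 2.9 0.4 0.8
  endloop
 endfacet
 facet normal 0.983 0.176 -0.047
  outer loop
   vertex 2.5 3.6 4.4
   vertex 2.9 0.4 0.8
   vertex 2.3 3.6 0.2
  endloop
 endfacet
 facet normal 0.512 0.859 -0.024
  outer loop
   vertex 2.5 3.6 4.4
   vertex 2.3 3.6 0.2
   vertex 1.8 4.0 3.8
  endloop
 endfacet
 facet normal -0.897 -0.160 0.413
  outer loop
   vertex 0.8 3.2 5.0
   vertex 0.0 3.3 3.3
   vertex 0.7 1.7 4.2
  endloop
 endfacet
 facet normal 0.390 -0.453 0.802
  outer loop
   vertex 0.8 3.2 5.0
   vertex 0.7 1.7 4.2
   vertex 2.5 3.6 4.4
  endloop
 endfacet
 facet normal -0.410 0.879 0.244
  outer loop
   vertex 0.8 3.2 5.0
   vertex 1.8 4.0 3.8
   vertex 0.0 3.3 3.3
  endloop
 endfacet
 facet normal 0.000 0.832 0.555
  outer loop
   vertex 0.8 3.2 5.0
   vertex 2.5 3.6 4.4
   vertex 1.8 4.0 3.8
  endloop
 endfacet
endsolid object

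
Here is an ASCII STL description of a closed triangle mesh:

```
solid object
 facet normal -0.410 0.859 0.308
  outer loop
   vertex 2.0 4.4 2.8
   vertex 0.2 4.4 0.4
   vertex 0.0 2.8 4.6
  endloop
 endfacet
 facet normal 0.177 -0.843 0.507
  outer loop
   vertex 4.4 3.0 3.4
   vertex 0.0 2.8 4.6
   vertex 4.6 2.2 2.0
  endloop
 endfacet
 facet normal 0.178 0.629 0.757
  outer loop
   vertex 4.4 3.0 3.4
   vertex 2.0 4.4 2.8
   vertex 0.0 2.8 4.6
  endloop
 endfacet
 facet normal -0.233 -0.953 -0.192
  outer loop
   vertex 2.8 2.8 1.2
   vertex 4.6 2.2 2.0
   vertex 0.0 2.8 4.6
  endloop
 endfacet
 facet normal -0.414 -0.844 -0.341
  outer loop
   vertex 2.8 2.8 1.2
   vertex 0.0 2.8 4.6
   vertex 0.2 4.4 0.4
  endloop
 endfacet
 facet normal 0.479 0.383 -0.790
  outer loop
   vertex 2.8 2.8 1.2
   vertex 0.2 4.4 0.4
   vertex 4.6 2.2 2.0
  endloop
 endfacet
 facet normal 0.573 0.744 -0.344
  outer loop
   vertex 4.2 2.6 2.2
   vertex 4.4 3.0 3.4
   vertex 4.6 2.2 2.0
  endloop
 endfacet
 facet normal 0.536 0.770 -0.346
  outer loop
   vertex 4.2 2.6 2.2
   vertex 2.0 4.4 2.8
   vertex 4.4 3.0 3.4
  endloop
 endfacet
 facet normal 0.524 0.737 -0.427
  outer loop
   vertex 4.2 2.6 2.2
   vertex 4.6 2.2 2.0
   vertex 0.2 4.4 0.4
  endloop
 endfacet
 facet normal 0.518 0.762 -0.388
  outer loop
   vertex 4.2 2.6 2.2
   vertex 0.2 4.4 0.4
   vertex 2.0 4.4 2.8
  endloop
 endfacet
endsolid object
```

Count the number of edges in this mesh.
15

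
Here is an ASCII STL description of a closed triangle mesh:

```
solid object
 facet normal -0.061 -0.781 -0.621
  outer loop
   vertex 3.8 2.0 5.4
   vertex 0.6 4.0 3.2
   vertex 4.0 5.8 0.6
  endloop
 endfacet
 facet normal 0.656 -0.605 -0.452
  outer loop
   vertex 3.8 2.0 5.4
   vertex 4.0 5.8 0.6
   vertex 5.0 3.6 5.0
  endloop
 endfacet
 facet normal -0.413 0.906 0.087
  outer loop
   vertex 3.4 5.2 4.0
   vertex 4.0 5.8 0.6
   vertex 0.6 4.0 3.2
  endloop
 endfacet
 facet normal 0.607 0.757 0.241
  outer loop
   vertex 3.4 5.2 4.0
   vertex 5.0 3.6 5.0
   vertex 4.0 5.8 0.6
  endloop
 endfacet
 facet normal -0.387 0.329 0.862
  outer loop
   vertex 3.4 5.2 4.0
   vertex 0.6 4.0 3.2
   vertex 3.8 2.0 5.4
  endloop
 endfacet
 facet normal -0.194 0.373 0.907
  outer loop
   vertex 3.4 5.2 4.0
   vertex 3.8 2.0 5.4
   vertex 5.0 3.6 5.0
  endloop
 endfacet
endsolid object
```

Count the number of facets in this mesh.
6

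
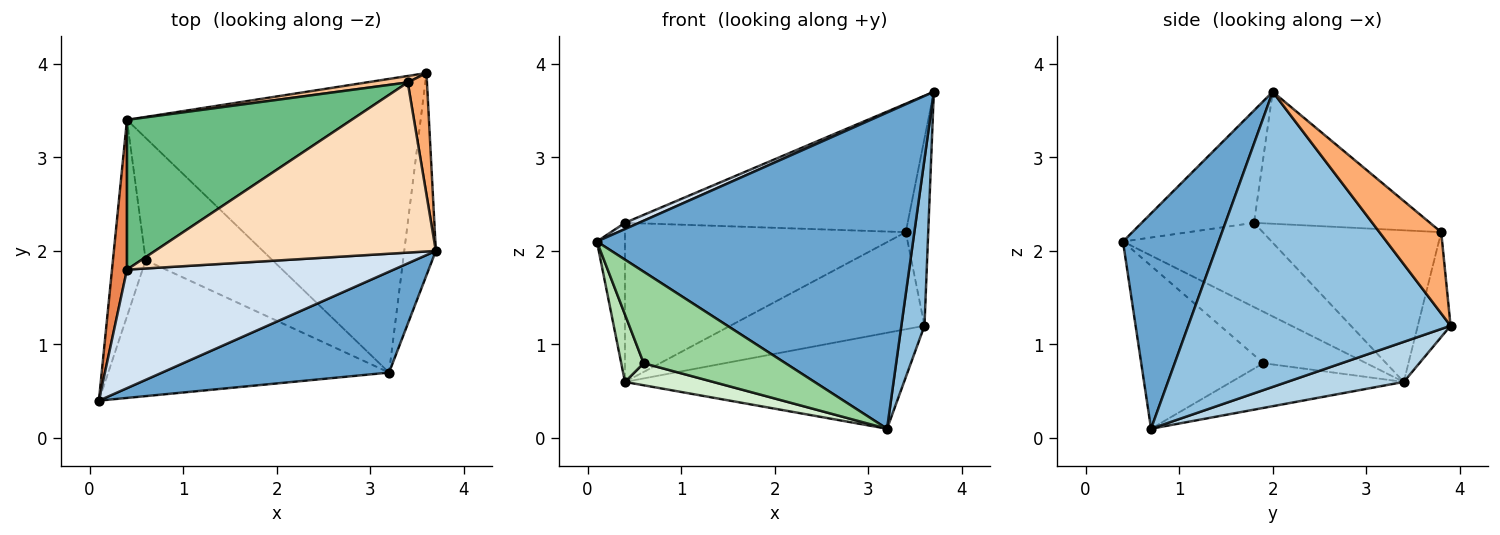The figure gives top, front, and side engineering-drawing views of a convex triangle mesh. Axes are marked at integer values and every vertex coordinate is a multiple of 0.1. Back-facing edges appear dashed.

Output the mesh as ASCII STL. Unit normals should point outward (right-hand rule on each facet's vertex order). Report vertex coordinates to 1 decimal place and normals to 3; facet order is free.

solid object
 facet normal 0.277 -0.915 0.292
  outer loop
   vertex 3.2 0.7 0.1
   vertex 3.7 2.0 3.7
   vertex 0.1 0.4 2.1
  endloop
 endfacet
 facet normal 0.991 -0.087 -0.106
  outer loop
   vertex 3.2 0.7 0.1
   vertex 3.6 3.9 1.2
   vertex 3.7 2.0 3.7
  endloop
 endfacet
 facet normal 0.129 0.308 -0.943
  outer loop
   vertex 0.4 3.4 0.6
   vertex 3.6 3.9 1.2
   vertex 3.2 0.7 0.1
  endloop
 endfacet
 facet normal -0.388 -0.048 0.921
  outer loop
   vertex 0.4 1.8 2.3
   vertex 0.1 0.4 2.1
   vertex 3.7 2.0 3.7
  endloop
 endfacet
 facet normal -0.968 0.183 0.172
  outer loop
   vertex 0.4 1.8 2.3
   vertex 0.4 3.4 0.6
   vertex 0.1 0.4 2.1
  endloop
 endfacet
 facet normal 0.917 0.334 0.217
  outer loop
   vertex 3.4 3.8 2.2
   vertex 3.7 2.0 3.7
   vertex 3.6 3.9 1.2
  endloop
 endfacet
 facet normal -0.166 0.984 0.065
  outer loop
   vertex 3.4 3.8 2.2
   vertex 3.6 3.9 1.2
   vertex 0.4 3.4 0.6
  endloop
 endfacet
 facet normal -0.351 0.564 0.747
  outer loop
   vertex 3.4 3.8 2.2
   vertex 0.4 1.8 2.3
   vertex 3.7 2.0 3.7
  endloop
 endfacet
 facet normal -0.420 0.661 0.622
  outer loop
   vertex 3.4 3.8 2.2
   vertex 0.4 3.4 0.6
   vertex 0.4 1.8 2.3
  endloop
 endfacet
 facet normal -0.434 -0.503 -0.747
  outer loop
   vertex 0.6 1.9 0.8
   vertex 3.2 0.7 0.1
   vertex 0.1 0.4 2.1
  endloop
 endfacet
 facet normal -0.830 -0.181 -0.528
  outer loop
   vertex 0.6 1.9 0.8
   vertex 0.1 0.4 2.1
   vertex 0.4 3.4 0.6
  endloop
 endfacet
 facet normal -0.328 -0.168 -0.930
  outer loop
   vertex 0.6 1.9 0.8
   vertex 0.4 3.4 0.6
   vertex 3.2 0.7 0.1
  endloop
 endfacet
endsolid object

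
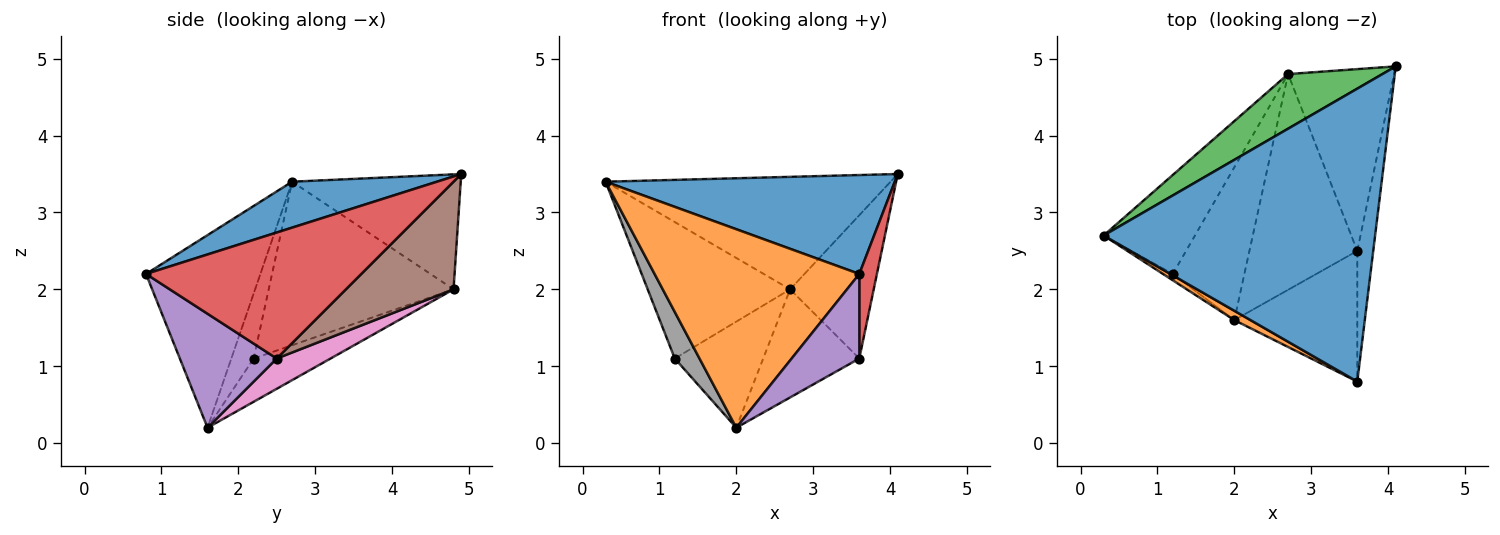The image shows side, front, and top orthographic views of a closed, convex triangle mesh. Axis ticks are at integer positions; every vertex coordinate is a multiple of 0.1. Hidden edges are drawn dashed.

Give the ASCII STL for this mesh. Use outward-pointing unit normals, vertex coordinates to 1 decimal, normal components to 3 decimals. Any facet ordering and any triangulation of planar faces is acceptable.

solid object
 facet normal 0.158 -0.316 0.935
  outer loop
   vertex 3.6 0.8 2.2
   vertex 4.1 4.9 3.5
   vertex 0.3 2.7 3.4
  endloop
 endfacet
 facet normal -0.487 -0.872 0.041
  outer loop
   vertex 2.0 1.6 0.2
   vertex 3.6 0.8 2.2
   vertex 0.3 2.7 3.4
  endloop
 endfacet
 facet normal -0.470 0.794 0.386
  outer loop
   vertex 2.7 4.8 2.0
   vertex 0.3 2.7 3.4
   vertex 4.1 4.9 3.5
  endloop
 endfacet
 facet normal 0.989 -0.081 -0.125
  outer loop
   vertex 3.6 2.5 1.1
   vertex 4.1 4.9 3.5
   vertex 3.6 0.8 2.2
  endloop
 endfacet
 facet normal 0.614 -0.429 -0.663
  outer loop
   vertex 3.6 2.5 1.1
   vertex 3.6 0.8 2.2
   vertex 2.0 1.6 0.2
  endloop
 endfacet
 facet normal 0.623 0.484 -0.614
  outer loop
   vertex 3.6 2.5 1.1
   vertex 2.7 4.8 2.0
   vertex 4.1 4.9 3.5
  endloop
 endfacet
 facet normal 0.243 0.435 -0.867
  outer loop
   vertex 3.6 2.5 1.1
   vertex 2.0 1.6 0.2
   vertex 2.7 4.8 2.0
  endloop
 endfacet
 facet normal -0.667 -0.738 -0.100
  outer loop
   vertex 1.2 2.2 1.1
   vertex 2.0 1.6 0.2
   vertex 0.3 2.7 3.4
  endloop
 endfacet
 facet normal -0.724 0.558 -0.405
  outer loop
   vertex 1.2 2.2 1.1
   vertex 0.3 2.7 3.4
   vertex 2.7 4.8 2.0
  endloop
 endfacet
 facet normal -0.444 0.511 -0.736
  outer loop
   vertex 1.2 2.2 1.1
   vertex 2.7 4.8 2.0
   vertex 2.0 1.6 0.2
  endloop
 endfacet
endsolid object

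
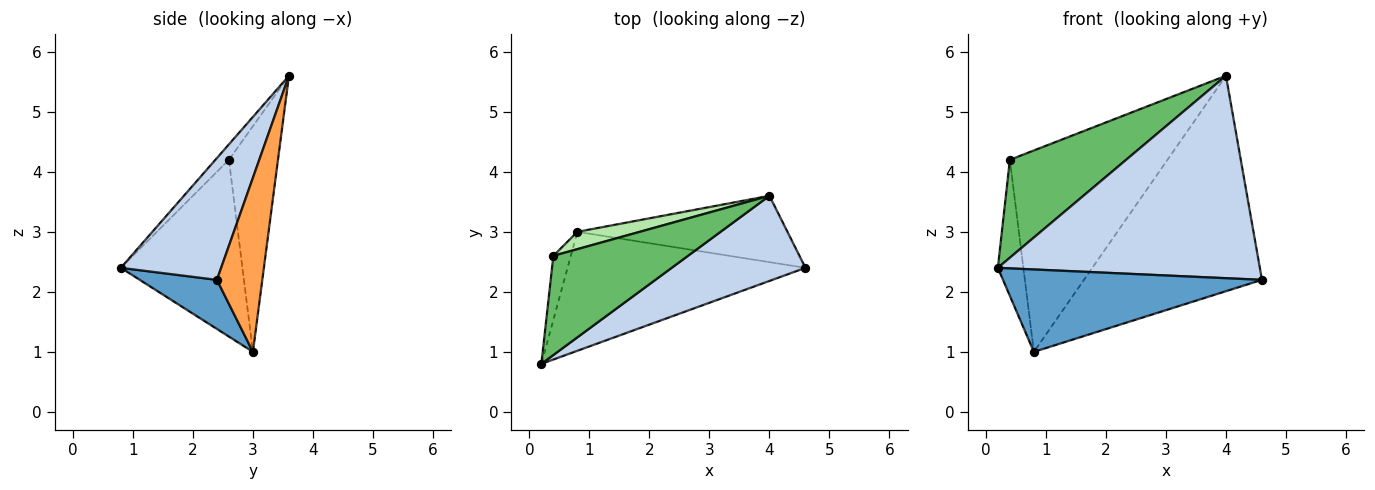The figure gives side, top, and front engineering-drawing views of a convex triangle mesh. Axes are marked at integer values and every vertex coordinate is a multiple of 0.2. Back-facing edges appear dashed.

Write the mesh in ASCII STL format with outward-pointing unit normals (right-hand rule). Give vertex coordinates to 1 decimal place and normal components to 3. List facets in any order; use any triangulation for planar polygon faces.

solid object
 facet normal 0.167 -0.561 -0.810
  outer loop
   vertex 0.8 3.0 1.0
   vertex 4.6 2.4 2.2
   vertex 0.2 0.8 2.4
  endloop
 endfacet
 facet normal 0.333 -0.869 0.366
  outer loop
   vertex 4.0 3.6 5.6
   vertex 0.2 0.8 2.4
   vertex 4.6 2.4 2.2
  endloop
 endfacet
 facet normal 0.237 0.929 -0.286
  outer loop
   vertex 4.0 3.6 5.6
   vertex 4.6 2.4 2.2
   vertex 0.8 3.0 1.0
  endloop
 endfacet
 facet normal -0.974 0.204 -0.096
  outer loop
   vertex 0.4 2.6 4.2
   vertex 0.8 3.0 1.0
   vertex 0.2 0.8 2.4
  endloop
 endfacet
 facet normal -0.081 -0.700 0.709
  outer loop
   vertex 0.4 2.6 4.2
   vertex 0.2 0.8 2.4
   vertex 4.0 3.6 5.6
  endloop
 endfacet
 facet normal -0.296 0.952 0.082
  outer loop
   vertex 0.4 2.6 4.2
   vertex 4.0 3.6 5.6
   vertex 0.8 3.0 1.0
  endloop
 endfacet
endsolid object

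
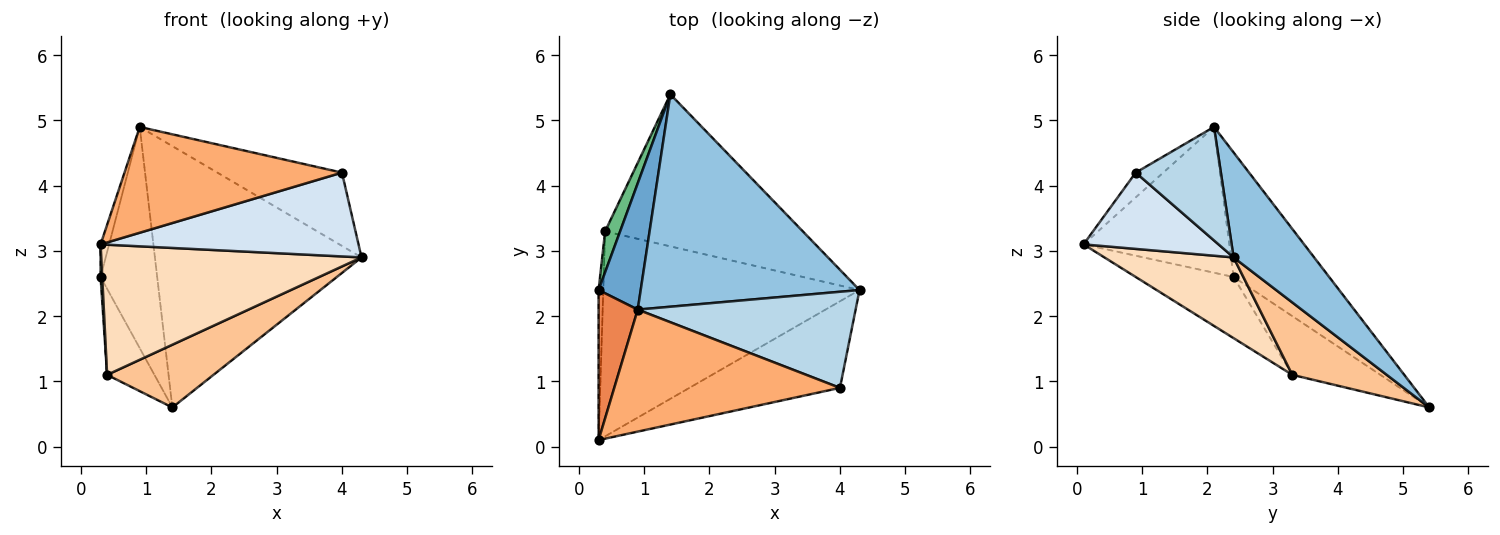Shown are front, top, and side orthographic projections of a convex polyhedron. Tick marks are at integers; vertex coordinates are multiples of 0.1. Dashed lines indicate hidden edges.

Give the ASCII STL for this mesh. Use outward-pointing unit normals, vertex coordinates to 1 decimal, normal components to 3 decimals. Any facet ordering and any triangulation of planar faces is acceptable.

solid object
 facet normal -0.826 0.489 0.279
  outer loop
   vertex 0.9 2.1 4.9
   vertex 1.4 5.4 0.6
   vertex 0.3 2.4 2.6
  endloop
 endfacet
 facet normal 0.290 0.743 0.604
  outer loop
   vertex 0.9 2.1 4.9
   vertex 4.3 2.4 2.9
   vertex 1.4 5.4 0.6
  endloop
 endfacet
 facet normal 0.383 0.560 0.735
  outer loop
   vertex 4.0 0.9 4.2
   vertex 4.3 2.4 2.9
   vertex 0.9 2.1 4.9
  endloop
 endfacet
 facet normal 0.342 -0.654 -0.675
  outer loop
   vertex 0.3 0.1 3.1
   vertex 4.3 2.4 2.9
   vertex 4.0 0.9 4.2
  endloop
 endfacet
 facet normal -0.964 0.056 0.259
  outer loop
   vertex 0.3 0.1 3.1
   vertex 0.9 2.1 4.9
   vertex 0.3 2.4 2.6
  endloop
 endfacet
 facet normal -0.083 -0.653 0.753
  outer loop
   vertex 0.3 0.1 3.1
   vertex 4.0 0.9 4.2
   vertex 0.9 2.1 4.9
  endloop
 endfacet
 facet normal 0.321 -0.361 -0.876
  outer loop
   vertex 0.4 3.3 1.1
   vertex 1.4 5.4 0.6
   vertex 4.3 2.4 2.9
  endloop
 endfacet
 facet normal 0.257 -0.518 -0.816
  outer loop
   vertex 0.4 3.3 1.1
   vertex 4.3 2.4 2.9
   vertex 0.3 0.1 3.1
  endloop
 endfacet
 facet normal -0.859 0.462 0.220
  outer loop
   vertex 0.4 3.3 1.1
   vertex 0.3 2.4 2.6
   vertex 1.4 5.4 0.6
  endloop
 endfacet
 facet normal -0.997 -0.017 -0.076
  outer loop
   vertex 0.4 3.3 1.1
   vertex 0.3 0.1 3.1
   vertex 0.3 2.4 2.6
  endloop
 endfacet
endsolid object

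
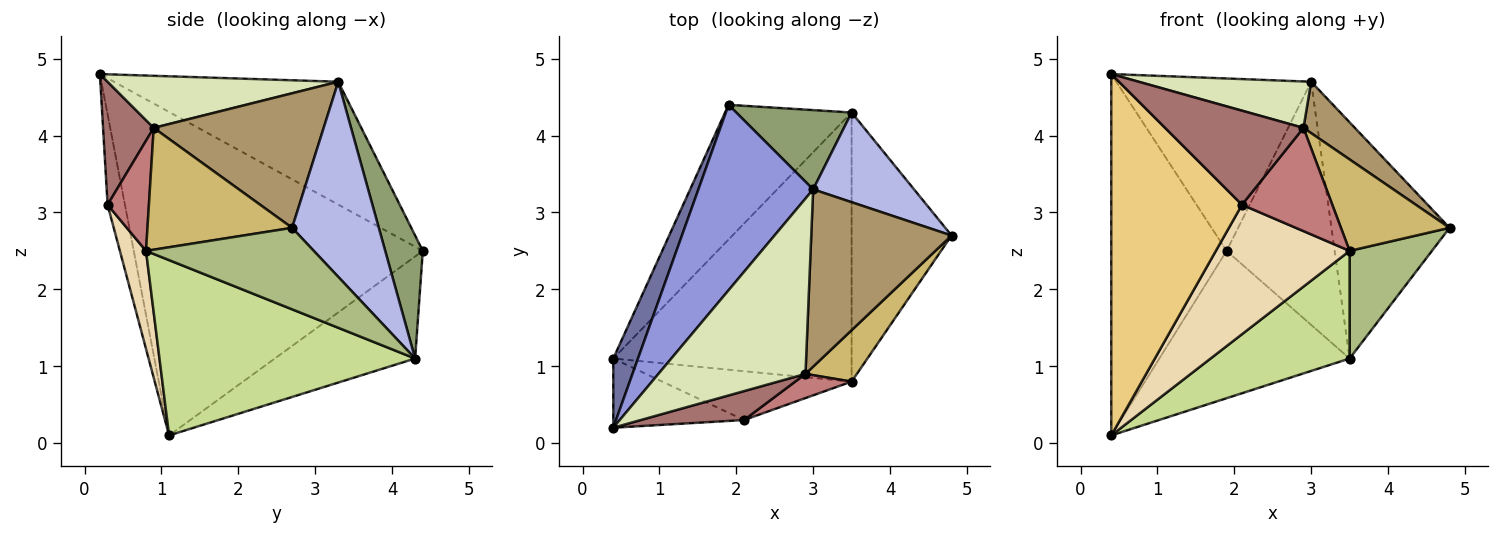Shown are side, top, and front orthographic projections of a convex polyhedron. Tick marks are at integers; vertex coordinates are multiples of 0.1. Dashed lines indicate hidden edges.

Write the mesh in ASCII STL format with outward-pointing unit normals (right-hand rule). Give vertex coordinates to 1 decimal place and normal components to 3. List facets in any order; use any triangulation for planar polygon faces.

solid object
 facet normal -0.926 0.370 0.071
  outer loop
   vertex 0.4 1.1 0.1
   vertex 0.4 0.2 4.8
   vertex 1.9 4.4 2.5
  endloop
 endfacet
 facet normal -0.478 0.648 -0.593
  outer loop
   vertex 3.5 4.3 1.1
   vertex 0.4 1.1 0.1
   vertex 1.9 4.4 2.5
  endloop
 endfacet
 facet normal -0.617 0.536 0.576
  outer loop
   vertex 3.0 3.3 4.7
   vertex 1.9 4.4 2.5
   vertex 0.4 0.2 4.8
  endloop
 endfacet
 facet normal 0.566 0.771 0.293
  outer loop
   vertex 3.0 3.3 4.7
   vertex 4.8 2.7 2.8
   vertex 3.5 4.3 1.1
  endloop
 endfacet
 facet normal 0.314 0.903 0.294
  outer loop
   vertex 3.0 3.3 4.7
   vertex 3.5 4.3 1.1
   vertex 1.9 4.4 2.5
  endloop
 endfacet
 facet normal 0.604 -0.296 -0.740
  outer loop
   vertex 3.5 0.8 2.5
   vertex 3.5 4.3 1.1
   vertex 4.8 2.7 2.8
  endloop
 endfacet
 facet normal 0.564 -0.307 -0.767
  outer loop
   vertex 3.5 0.8 2.5
   vertex 0.4 1.1 0.1
   vertex 3.5 4.3 1.1
  endloop
 endfacet
 facet normal 0.324 -0.242 0.915
  outer loop
   vertex 2.9 0.9 4.1
   vertex 3.0 3.3 4.7
   vertex 0.4 0.2 4.8
  endloop
 endfacet
 facet normal 0.677 -0.205 0.706
  outer loop
   vertex 2.9 0.9 4.1
   vertex 4.8 2.7 2.8
   vertex 3.0 3.3 4.7
  endloop
 endfacet
 facet normal 0.758 -0.569 0.320
  outer loop
   vertex 2.9 0.9 4.1
   vertex 3.5 0.8 2.5
   vertex 4.8 2.7 2.8
  endloop
 endfacet
 facet normal -0.129 -0.974 -0.186
  outer loop
   vertex 2.1 0.3 3.1
   vertex 0.4 0.2 4.8
   vertex 0.4 1.1 0.1
  endloop
 endfacet
 facet normal 0.180 -0.920 -0.347
  outer loop
   vertex 2.1 0.3 3.1
   vertex 0.4 1.1 0.1
   vertex 3.5 0.8 2.5
  endloop
 endfacet
 facet normal 0.330 -0.902 0.277
  outer loop
   vertex 2.1 0.3 3.1
   vertex 2.9 0.9 4.1
   vertex 0.4 0.2 4.8
  endloop
 endfacet
 facet normal 0.407 -0.889 0.208
  outer loop
   vertex 2.1 0.3 3.1
   vertex 3.5 0.8 2.5
   vertex 2.9 0.9 4.1
  endloop
 endfacet
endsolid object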